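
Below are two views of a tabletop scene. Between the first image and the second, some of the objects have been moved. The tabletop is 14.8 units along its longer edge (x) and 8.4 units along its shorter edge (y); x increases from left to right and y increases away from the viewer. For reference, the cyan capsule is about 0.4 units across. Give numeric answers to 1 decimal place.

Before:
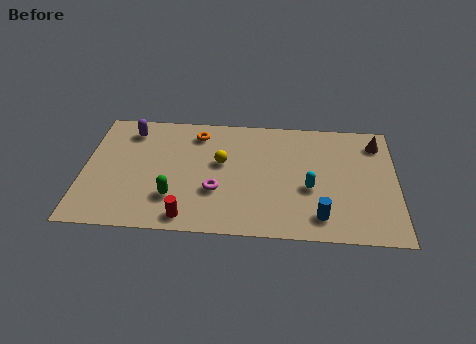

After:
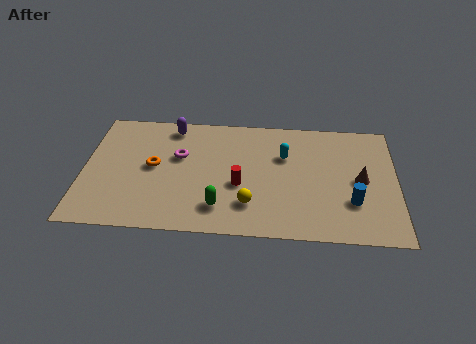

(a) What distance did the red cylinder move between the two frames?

3.4

The red cylinder was near (5.0, 1.0) before and (7.4, 3.4) after, so it travelled √(2.4² + 2.4²) ≈ 3.4 units.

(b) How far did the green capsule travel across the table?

2.3

From (4.3, 2.3) to (6.5, 1.8), the green capsule covered √(2.2² + 0.5²) ≈ 2.3 units.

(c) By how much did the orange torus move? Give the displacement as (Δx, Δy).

(-2.0, -2.5)

The orange torus started near (5.3, 6.9) and ended near (3.3, 4.4).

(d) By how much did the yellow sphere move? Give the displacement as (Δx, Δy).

(1.4, -2.8)

The yellow sphere started near (6.5, 4.9) and ended near (7.9, 2.1).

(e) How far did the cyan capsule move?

2.5

From (10.7, 3.4) to (9.5, 5.6), the cyan capsule covered √(1.2² + 2.2²) ≈ 2.5 units.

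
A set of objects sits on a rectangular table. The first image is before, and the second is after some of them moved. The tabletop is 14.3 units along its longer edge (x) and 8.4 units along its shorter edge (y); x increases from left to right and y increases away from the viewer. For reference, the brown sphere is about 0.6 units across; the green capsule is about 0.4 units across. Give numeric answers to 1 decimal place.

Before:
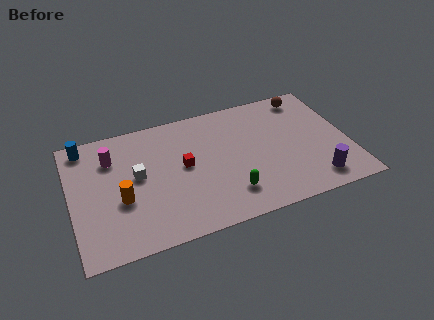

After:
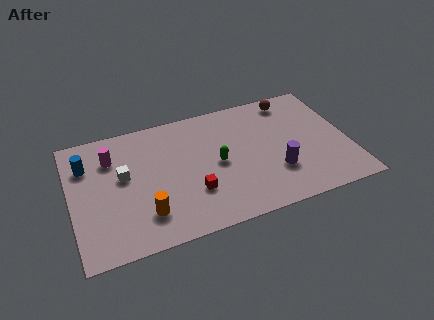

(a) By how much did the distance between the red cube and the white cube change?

+1.6

They were about 2.4 units apart before and 4.0 after — 1.6 units further apart.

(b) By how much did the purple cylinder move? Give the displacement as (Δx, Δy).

(-1.9, 1.2)

The purple cylinder was at about (12.3, 1.4) and moved to about (10.4, 2.6).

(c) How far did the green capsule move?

2.2

The green capsule moved from about (7.9, 1.9) to (7.5, 4.1), a distance of √(0.4² + 2.2²) ≈ 2.2.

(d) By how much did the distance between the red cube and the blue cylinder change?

+0.6

They were about 5.7 units apart before and 6.3 after — 0.6 units further apart.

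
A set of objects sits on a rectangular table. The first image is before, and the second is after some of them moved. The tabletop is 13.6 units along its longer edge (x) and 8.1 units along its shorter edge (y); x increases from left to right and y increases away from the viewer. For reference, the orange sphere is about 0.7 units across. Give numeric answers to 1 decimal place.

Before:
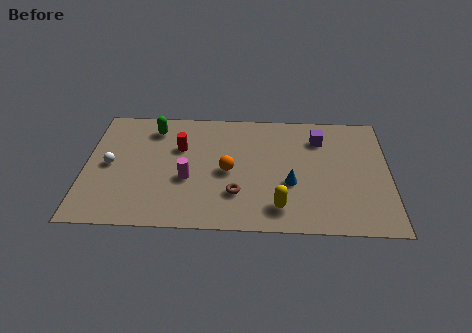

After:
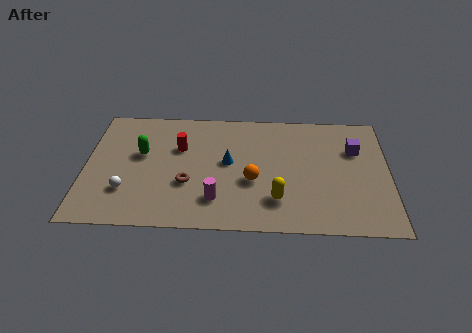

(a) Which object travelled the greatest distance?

the blue cone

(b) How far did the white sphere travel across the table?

1.9

The white sphere was near (1.1, 4.0) before and (1.9, 2.3) after, so it travelled √(0.8² + 1.7²) ≈ 1.9 units.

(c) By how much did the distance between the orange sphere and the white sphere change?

+0.4

Before: roughly 5.3 units apart; after: 5.7. That's 0.4 units further apart.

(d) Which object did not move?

the red cylinder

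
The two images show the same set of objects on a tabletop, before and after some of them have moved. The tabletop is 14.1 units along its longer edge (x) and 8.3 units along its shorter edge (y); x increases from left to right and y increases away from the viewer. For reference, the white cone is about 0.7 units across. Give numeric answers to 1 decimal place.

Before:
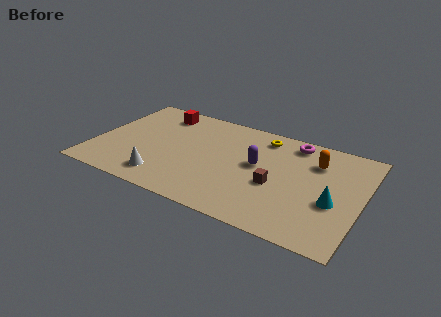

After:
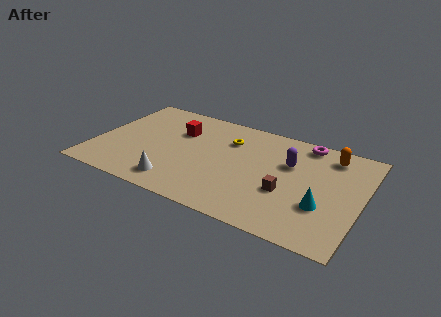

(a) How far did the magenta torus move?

0.6

The magenta torus moved from about (10.2, 7.2) to (10.8, 7.4), a distance of √(0.6² + 0.2²) ≈ 0.6.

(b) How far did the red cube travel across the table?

1.7

The red cube moved from about (3.0, 6.9) to (4.2, 5.7), a distance of √(1.2² + 1.2²) ≈ 1.7.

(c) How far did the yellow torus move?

2.0

The yellow torus moved from about (8.6, 7.0) to (6.9, 6.0), a distance of √(1.7² + 1.0²) ≈ 2.0.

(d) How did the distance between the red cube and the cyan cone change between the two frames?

-1.8

Before: roughly 10.3 units apart; after: 8.5. That's 1.8 units closer together.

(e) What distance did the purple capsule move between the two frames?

1.8

The purple capsule moved from about (8.6, 4.6) to (10.2, 5.4), a distance of √(1.6² + 0.8²) ≈ 1.8.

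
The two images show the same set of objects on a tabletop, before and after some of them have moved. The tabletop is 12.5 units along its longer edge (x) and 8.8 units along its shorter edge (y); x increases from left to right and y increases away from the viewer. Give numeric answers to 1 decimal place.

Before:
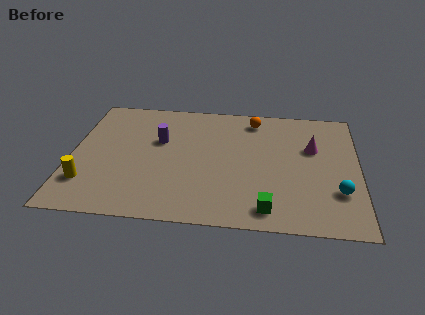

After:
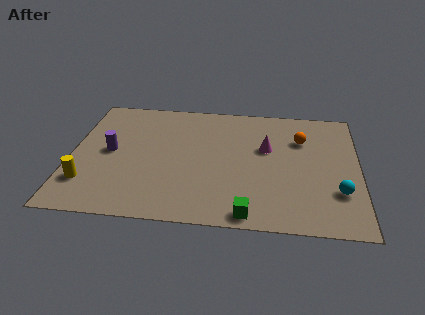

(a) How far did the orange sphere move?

2.5

The orange sphere moved from about (7.9, 7.5) to (10.0, 6.2), a distance of √(2.1² + 1.3²) ≈ 2.5.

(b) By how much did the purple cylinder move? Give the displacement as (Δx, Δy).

(-2.1, -1.0)

The purple cylinder was at about (3.8, 5.5) and moved to about (1.7, 4.5).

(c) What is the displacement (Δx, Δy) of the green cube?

(-0.8, -0.4)

The green cube was at about (8.6, 1.2) and moved to about (7.8, 0.8).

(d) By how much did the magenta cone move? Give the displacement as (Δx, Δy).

(-2.0, -0.2)

The magenta cone was at about (10.5, 5.6) and moved to about (8.5, 5.4).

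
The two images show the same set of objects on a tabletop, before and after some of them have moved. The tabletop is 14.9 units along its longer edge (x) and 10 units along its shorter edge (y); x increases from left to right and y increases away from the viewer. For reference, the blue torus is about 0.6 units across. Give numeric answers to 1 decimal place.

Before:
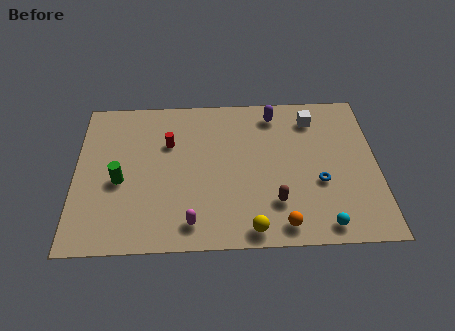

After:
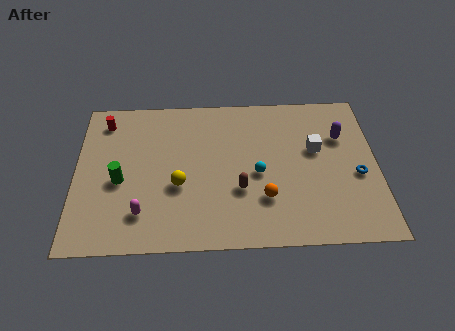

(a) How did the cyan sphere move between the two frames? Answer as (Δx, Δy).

(-3.1, 3.4)

The cyan sphere was at about (12.1, 1.1) and moved to about (9.0, 4.5).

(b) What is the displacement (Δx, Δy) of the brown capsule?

(-1.7, 0.9)

The brown capsule was at about (9.8, 2.6) and moved to about (8.1, 3.5).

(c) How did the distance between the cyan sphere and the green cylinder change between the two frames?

-3.6

The distance was about 10.4 in the first image and 6.8 in the second, so they moved 3.6 units closer together.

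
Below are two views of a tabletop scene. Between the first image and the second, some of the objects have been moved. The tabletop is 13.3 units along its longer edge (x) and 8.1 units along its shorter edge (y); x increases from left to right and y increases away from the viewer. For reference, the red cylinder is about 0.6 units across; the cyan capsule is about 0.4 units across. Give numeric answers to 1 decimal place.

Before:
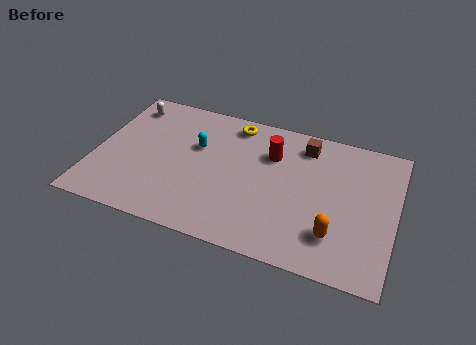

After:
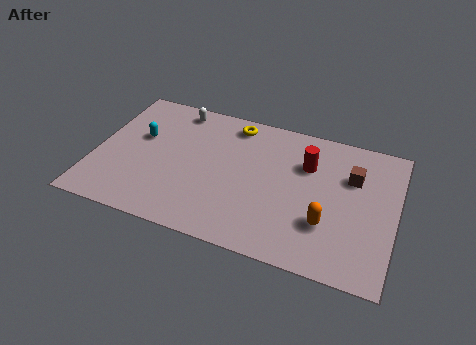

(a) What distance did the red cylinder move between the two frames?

1.6

The red cylinder moved from about (7.7, 5.7) to (9.3, 5.6), a distance of √(1.6² + 0.1²) ≈ 1.6.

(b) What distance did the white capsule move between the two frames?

2.2

The white capsule moved from about (1.1, 6.7) to (3.3, 7.1), a distance of √(2.2² + 0.4²) ≈ 2.2.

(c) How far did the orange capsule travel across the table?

0.6

The orange capsule was near (10.8, 2.0) before and (10.4, 2.5) after, so it travelled √(0.4² + 0.5²) ≈ 0.6 units.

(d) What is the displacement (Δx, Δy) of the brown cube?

(2.2, -1.2)

The brown cube started near (9.1, 6.7) and ended near (11.3, 5.5).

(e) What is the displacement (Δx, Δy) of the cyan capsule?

(-2.5, -0.2)

From the two frames, the cyan capsule sits at roughly (4.4, 5.1) before and (1.9, 4.9) after.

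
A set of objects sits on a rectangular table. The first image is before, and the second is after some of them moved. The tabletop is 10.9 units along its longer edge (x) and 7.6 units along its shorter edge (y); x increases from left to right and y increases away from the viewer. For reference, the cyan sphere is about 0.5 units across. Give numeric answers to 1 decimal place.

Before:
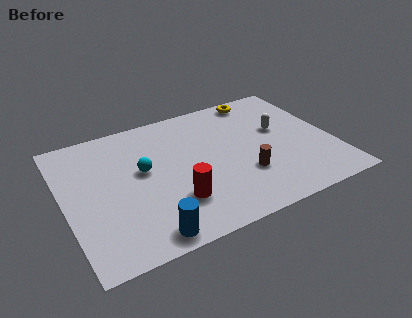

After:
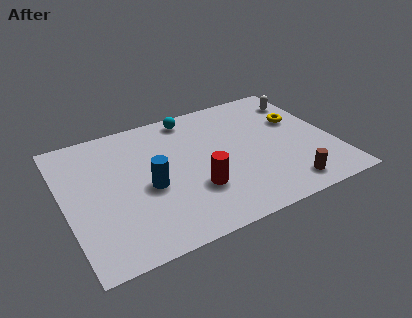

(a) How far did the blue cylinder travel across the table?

2.5

The blue cylinder was near (2.9, 0.8) before and (3.3, 3.3) after, so it travelled √(0.4² + 2.5²) ≈ 2.5 units.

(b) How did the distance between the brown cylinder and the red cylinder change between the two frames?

+0.8

The distance was about 2.9 in the first image and 3.7 in the second, so they moved 0.8 units further apart.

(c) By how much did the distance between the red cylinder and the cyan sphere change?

+1.9

They were about 2.4 units apart before and 4.3 after — 1.9 units further apart.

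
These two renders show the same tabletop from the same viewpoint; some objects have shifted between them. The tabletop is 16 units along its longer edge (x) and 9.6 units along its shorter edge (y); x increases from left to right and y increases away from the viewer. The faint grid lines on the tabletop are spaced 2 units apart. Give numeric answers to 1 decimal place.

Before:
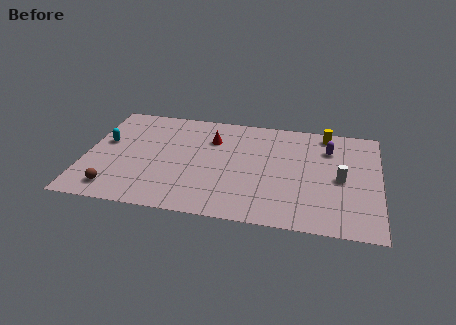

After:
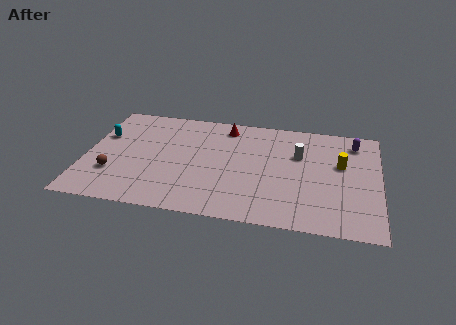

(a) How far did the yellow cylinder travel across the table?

2.8

The yellow cylinder moved from about (13.0, 8.5) to (13.9, 5.8), a distance of √(0.9² + 2.7²) ≈ 2.8.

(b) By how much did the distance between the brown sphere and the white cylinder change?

-1.9

Before: roughly 12.5 units apart; after: 10.6. That's 1.9 units closer together.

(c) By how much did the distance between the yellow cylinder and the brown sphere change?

-0.6

The distance was about 13.2 in the first image and 12.6 in the second, so they moved 0.6 units closer together.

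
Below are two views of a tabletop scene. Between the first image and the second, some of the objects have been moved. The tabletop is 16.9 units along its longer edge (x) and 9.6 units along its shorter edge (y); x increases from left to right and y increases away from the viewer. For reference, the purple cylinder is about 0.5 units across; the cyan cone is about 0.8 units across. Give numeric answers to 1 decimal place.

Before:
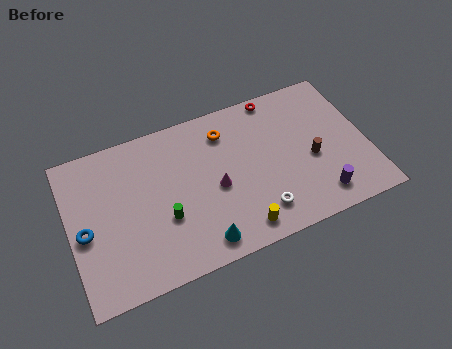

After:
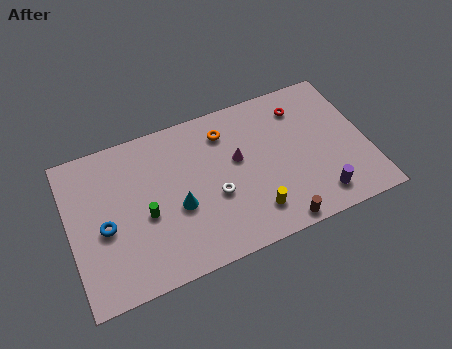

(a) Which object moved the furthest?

the brown cylinder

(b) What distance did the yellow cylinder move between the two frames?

1.1

From (9.2, 1.3) to (10.1, 2.0), the yellow cylinder covered √(0.9² + 0.7²) ≈ 1.1 units.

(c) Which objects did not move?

the orange torus and the purple cylinder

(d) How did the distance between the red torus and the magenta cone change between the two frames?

-1.6

Before: roughly 6.0 units apart; after: 4.4. That's 1.6 units closer together.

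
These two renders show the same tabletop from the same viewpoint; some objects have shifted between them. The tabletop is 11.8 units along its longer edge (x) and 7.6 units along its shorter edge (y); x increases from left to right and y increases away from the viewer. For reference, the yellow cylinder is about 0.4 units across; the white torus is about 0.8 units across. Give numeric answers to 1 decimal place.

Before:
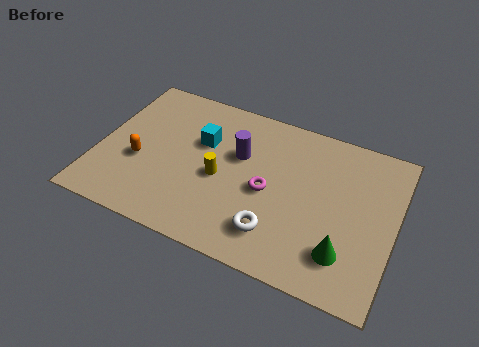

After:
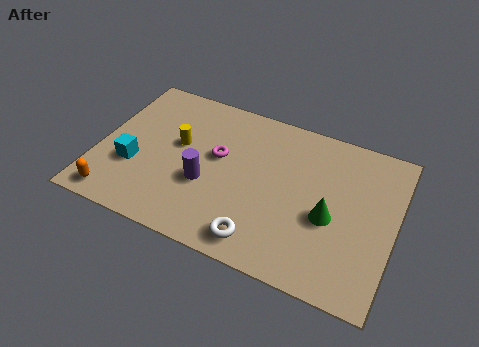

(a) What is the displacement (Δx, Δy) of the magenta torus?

(-2.1, 0.9)

The magenta torus was at about (6.8, 3.5) and moved to about (4.7, 4.4).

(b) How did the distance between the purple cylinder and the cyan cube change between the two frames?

+1.4

They were about 1.5 units apart before and 2.9 after — 1.4 units further apart.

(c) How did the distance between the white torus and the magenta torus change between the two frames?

+2.0

Before: roughly 1.9 units apart; after: 3.9. That's 2.0 units further apart.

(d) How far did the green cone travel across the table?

1.6

The green cone was near (10.0, 1.8) before and (9.3, 3.2) after, so it travelled √(0.7² + 1.4²) ≈ 1.6 units.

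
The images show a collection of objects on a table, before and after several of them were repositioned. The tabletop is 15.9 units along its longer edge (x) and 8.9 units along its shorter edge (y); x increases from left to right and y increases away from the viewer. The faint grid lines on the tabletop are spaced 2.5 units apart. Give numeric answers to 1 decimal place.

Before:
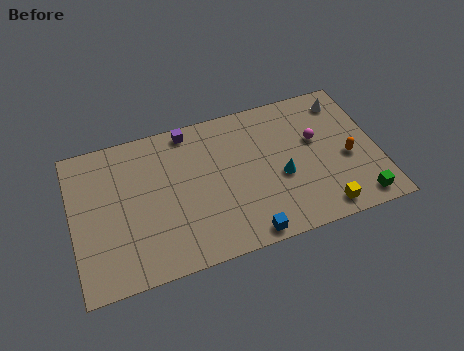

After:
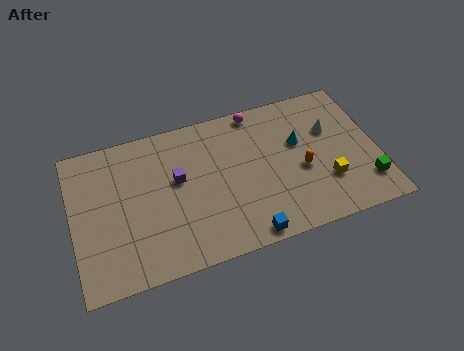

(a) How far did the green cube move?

1.0

The green cube was near (14.6, 1.1) before and (15.1, 2.0) after, so it travelled √(0.5² + 0.9²) ≈ 1.0 units.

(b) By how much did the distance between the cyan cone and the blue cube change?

+2.1

Before: roughly 3.6 units apart; after: 5.7. That's 2.1 units further apart.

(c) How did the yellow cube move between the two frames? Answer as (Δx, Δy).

(0.4, 1.6)

The yellow cube started near (12.7, 1.1) and ended near (13.1, 2.7).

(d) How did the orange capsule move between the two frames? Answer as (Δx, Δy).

(-2.4, 0.0)

From the two frames, the orange capsule sits at roughly (14.3, 3.8) before and (11.9, 3.8) after.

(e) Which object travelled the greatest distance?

the magenta sphere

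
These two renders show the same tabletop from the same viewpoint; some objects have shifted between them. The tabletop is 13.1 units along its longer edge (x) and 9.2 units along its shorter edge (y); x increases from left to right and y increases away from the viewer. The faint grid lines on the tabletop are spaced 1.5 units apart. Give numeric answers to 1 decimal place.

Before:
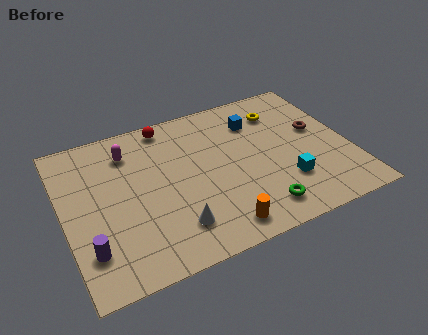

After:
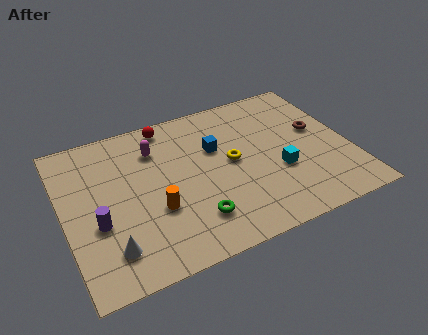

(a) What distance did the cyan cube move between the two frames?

0.8

From (9.9, 2.6) to (9.7, 3.4), the cyan cube covered √(0.2² + 0.8²) ≈ 0.8 units.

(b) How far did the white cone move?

2.9

The white cone moved from about (4.7, 2.0) to (1.8, 1.9), a distance of √(2.9² + 0.1²) ≈ 2.9.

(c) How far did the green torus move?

3.0

The green torus moved from about (8.5, 1.5) to (5.6, 2.1), a distance of √(2.9² + 0.6²) ≈ 3.0.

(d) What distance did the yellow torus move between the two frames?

3.5

From (10.3, 7.1) to (7.7, 4.8), the yellow torus covered √(2.6² + 2.3²) ≈ 3.5 units.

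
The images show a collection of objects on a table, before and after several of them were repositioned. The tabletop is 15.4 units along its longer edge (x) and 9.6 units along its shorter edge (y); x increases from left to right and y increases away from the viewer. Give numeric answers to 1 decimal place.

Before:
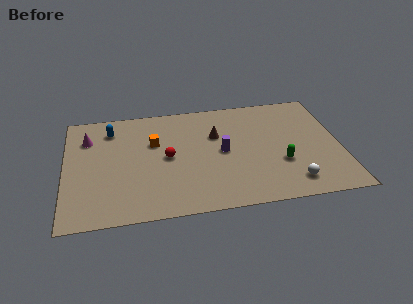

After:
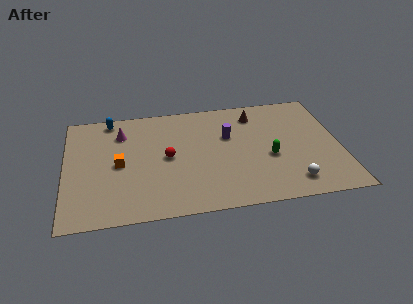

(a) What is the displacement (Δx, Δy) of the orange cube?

(-2.0, -1.6)

The orange cube was at about (5.0, 6.2) and moved to about (3.0, 4.6).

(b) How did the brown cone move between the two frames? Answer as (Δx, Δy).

(2.3, 1.5)

From the two frames, the brown cone sits at roughly (8.5, 6.3) before and (10.8, 7.8) after.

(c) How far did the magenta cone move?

1.9

From (1.3, 7.1) to (3.2, 7.3), the magenta cone covered √(1.9² + 0.2²) ≈ 1.9 units.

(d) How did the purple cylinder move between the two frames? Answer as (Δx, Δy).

(0.4, 1.3)

The purple cylinder was at about (8.8, 4.8) and moved to about (9.2, 6.1).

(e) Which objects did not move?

the red sphere and the white sphere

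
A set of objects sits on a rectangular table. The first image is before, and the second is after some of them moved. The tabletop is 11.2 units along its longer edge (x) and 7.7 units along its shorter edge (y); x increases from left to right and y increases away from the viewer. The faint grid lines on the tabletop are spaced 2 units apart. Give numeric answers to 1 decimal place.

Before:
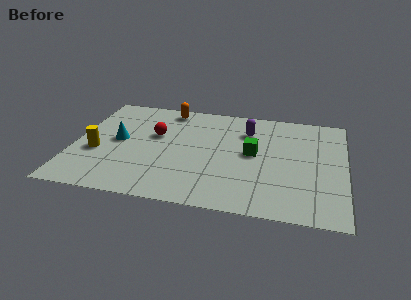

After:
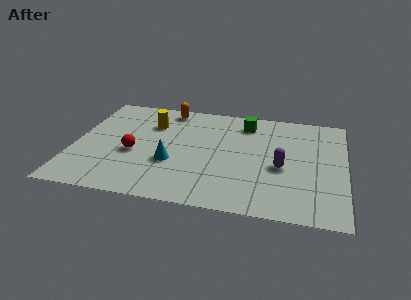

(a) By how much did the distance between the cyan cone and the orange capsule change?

+0.6

They were about 3.4 units apart before and 4.0 after — 0.6 units further apart.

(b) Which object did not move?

the orange capsule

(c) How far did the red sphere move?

1.7

From (3.3, 4.7) to (2.5, 3.2), the red sphere covered √(0.8² + 1.5²) ≈ 1.7 units.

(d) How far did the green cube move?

2.2

The green cube was near (7.4, 4.1) before and (7.0, 6.3) after, so it travelled √(0.4² + 2.2²) ≈ 2.2 units.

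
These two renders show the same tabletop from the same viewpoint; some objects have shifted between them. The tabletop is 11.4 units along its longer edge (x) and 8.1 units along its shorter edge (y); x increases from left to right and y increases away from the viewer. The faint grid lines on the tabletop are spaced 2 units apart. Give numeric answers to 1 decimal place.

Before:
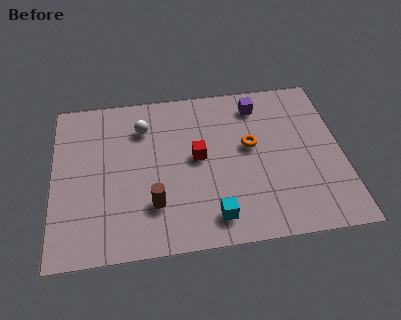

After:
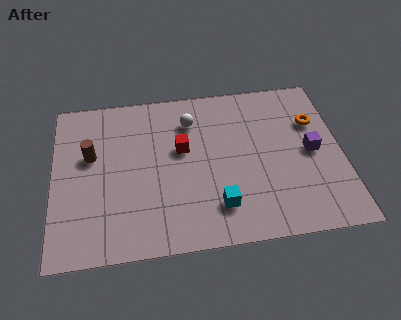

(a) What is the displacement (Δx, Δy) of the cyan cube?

(0.2, 0.5)

From the two frames, the cyan cube sits at roughly (6.2, 1.3) before and (6.4, 1.8) after.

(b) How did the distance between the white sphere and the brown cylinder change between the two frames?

+0.3

They were about 3.9 units apart before and 4.2 after — 0.3 units further apart.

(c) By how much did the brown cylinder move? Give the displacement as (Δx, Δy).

(-2.4, 2.7)

The brown cylinder was at about (3.9, 2.2) and moved to about (1.5, 4.9).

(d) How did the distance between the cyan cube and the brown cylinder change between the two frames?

+3.3

The distance was about 2.5 in the first image and 5.8 in the second, so they moved 3.3 units further apart.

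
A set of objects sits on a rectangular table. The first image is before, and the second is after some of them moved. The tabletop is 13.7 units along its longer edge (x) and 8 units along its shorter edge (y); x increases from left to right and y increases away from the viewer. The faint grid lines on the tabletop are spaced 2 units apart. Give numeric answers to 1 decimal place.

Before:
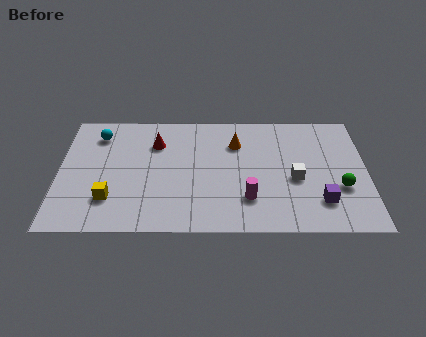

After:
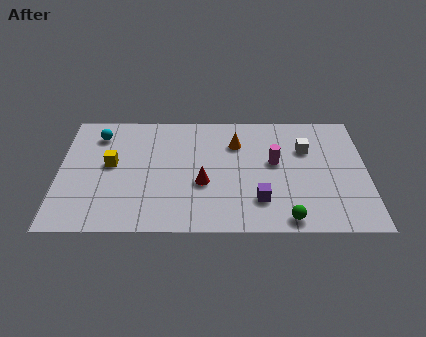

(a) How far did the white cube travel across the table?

2.1

The white cube was near (10.5, 3.4) before and (11.0, 5.4) after, so it travelled √(0.5² + 2.0²) ≈ 2.1 units.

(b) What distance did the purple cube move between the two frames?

2.7

The purple cube was near (11.6, 1.9) before and (8.9, 2.0) after, so it travelled √(2.7² + 0.1²) ≈ 2.7 units.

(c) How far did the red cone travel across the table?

3.4

The red cone was near (4.3, 5.8) before and (6.4, 3.1) after, so it travelled √(2.1² + 2.7²) ≈ 3.4 units.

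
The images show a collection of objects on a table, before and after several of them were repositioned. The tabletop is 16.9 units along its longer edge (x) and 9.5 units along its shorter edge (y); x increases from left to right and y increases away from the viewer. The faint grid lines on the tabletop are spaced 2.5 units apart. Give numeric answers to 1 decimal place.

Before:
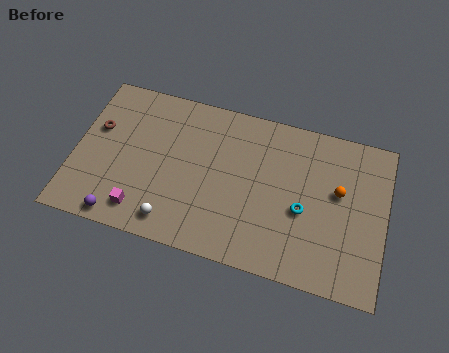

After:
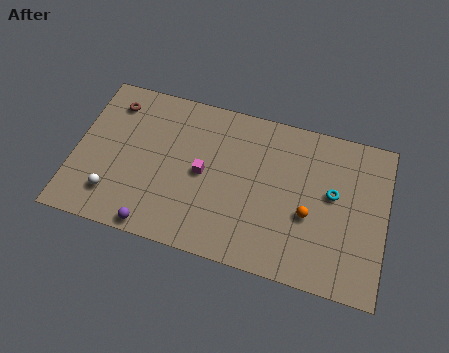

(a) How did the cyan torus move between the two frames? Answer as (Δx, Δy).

(1.5, 1.4)

From the two frames, the cyan torus sits at roughly (12.5, 4.0) before and (14.0, 5.4) after.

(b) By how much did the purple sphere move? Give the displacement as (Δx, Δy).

(1.9, -0.1)

The purple sphere started near (2.8, 0.9) and ended near (4.7, 0.8).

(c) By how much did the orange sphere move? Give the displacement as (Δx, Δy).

(-1.5, -1.8)

The orange sphere started near (14.3, 5.6) and ended near (12.8, 3.8).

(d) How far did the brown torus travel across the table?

1.9

The brown torus moved from about (1.1, 5.9) to (1.8, 7.7), a distance of √(0.7² + 1.8²) ≈ 1.9.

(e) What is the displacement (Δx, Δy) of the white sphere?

(-3.3, 0.7)

The white sphere started near (5.6, 1.4) and ended near (2.3, 2.1).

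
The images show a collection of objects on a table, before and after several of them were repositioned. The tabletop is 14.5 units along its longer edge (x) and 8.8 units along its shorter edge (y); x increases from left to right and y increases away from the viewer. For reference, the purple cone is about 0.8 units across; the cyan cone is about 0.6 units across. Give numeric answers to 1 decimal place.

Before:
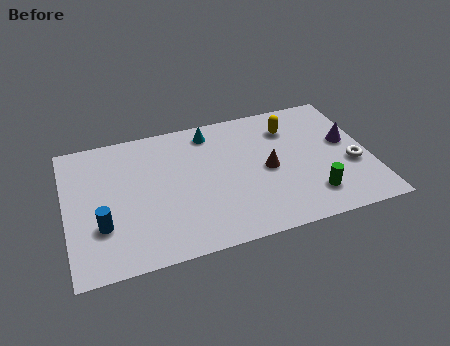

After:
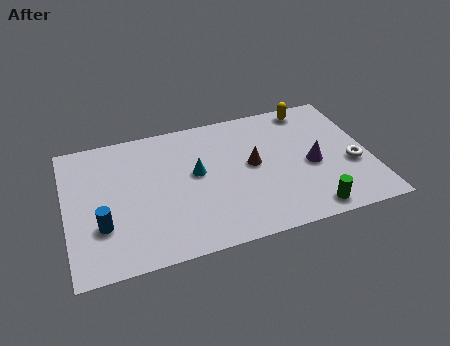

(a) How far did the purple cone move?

2.1

The purple cone moved from about (13.5, 5.0) to (11.7, 3.9), a distance of √(1.8² + 1.1²) ≈ 2.1.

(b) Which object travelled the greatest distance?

the cyan cone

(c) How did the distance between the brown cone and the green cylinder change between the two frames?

+1.4

Before: roughly 3.0 units apart; after: 4.4. That's 1.4 units further apart.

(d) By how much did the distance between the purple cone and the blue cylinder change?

-1.9

The distance was about 12.1 in the first image and 10.2 in the second, so they moved 1.9 units closer together.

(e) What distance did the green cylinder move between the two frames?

0.9

The green cylinder moved from about (11.5, 1.9) to (11.3, 1.0), a distance of √(0.2² + 0.9²) ≈ 0.9.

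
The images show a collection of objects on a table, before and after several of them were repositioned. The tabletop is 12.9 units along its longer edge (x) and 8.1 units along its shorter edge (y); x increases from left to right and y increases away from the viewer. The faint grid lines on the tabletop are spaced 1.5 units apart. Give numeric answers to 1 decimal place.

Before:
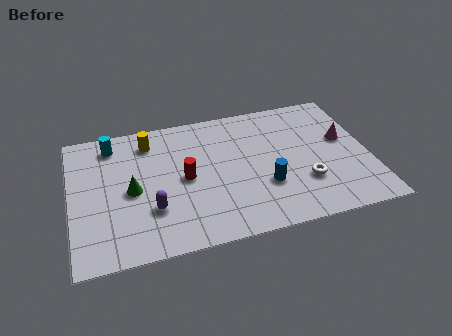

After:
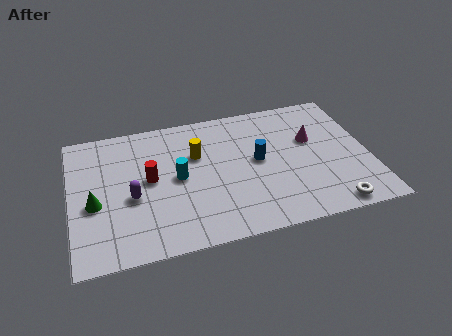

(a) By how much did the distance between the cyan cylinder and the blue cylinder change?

-4.1

Before: roughly 7.6 units apart; after: 3.5. That's 4.1 units closer together.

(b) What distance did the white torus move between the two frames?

2.0

From (10.0, 2.5) to (11.0, 0.8), the white torus covered √(1.0² + 1.7²) ≈ 2.0 units.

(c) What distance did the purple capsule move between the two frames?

1.2

From (3.4, 2.5) to (2.6, 3.4), the purple capsule covered √(0.8² + 0.9²) ≈ 1.2 units.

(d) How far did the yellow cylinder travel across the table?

2.4

From (3.5, 6.6) to (5.5, 5.3), the yellow cylinder covered √(2.0² + 1.3²) ≈ 2.4 units.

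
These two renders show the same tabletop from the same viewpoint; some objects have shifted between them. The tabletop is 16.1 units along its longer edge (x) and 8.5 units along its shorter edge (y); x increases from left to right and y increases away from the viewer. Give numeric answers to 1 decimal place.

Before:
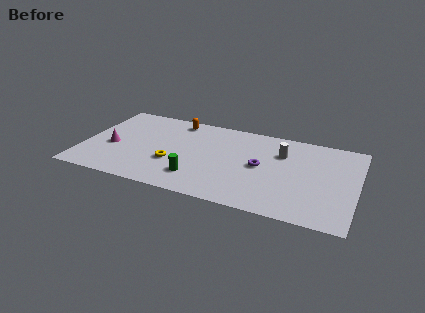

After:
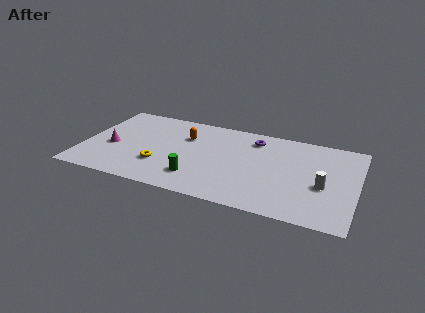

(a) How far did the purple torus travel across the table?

2.7

From (10.5, 4.3) to (9.9, 6.9), the purple torus covered √(0.6² + 2.6²) ≈ 2.7 units.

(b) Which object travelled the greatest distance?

the white cylinder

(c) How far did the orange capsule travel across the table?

1.7

The orange capsule moved from about (5.2, 7.4) to (5.9, 5.9), a distance of √(0.7² + 1.5²) ≈ 1.7.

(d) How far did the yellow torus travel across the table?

0.8

The yellow torus was near (5.4, 3.0) before and (4.7, 2.6) after, so it travelled √(0.7² + 0.4²) ≈ 0.8 units.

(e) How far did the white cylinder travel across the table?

3.6

From (11.6, 6.0) to (14.2, 3.5), the white cylinder covered √(2.6² + 2.5²) ≈ 3.6 units.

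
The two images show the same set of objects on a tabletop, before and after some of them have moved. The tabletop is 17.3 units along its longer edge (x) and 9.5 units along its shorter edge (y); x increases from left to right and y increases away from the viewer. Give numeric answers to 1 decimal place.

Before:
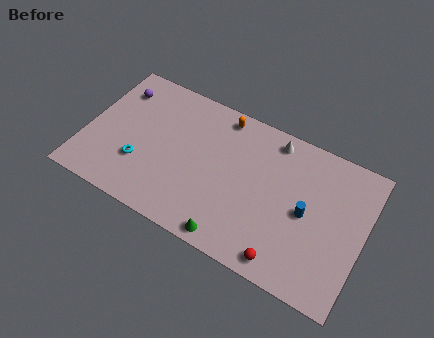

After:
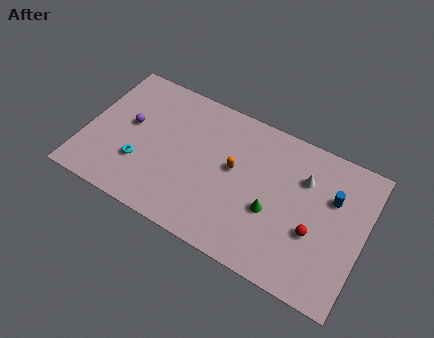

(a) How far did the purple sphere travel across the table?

2.4

From (1.5, 7.4) to (2.6, 5.3), the purple sphere covered √(1.1² + 2.1²) ≈ 2.4 units.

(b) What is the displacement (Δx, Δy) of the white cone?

(2.1, -1.6)

From the two frames, the white cone sits at roughly (11.3, 8.3) before and (13.4, 6.7) after.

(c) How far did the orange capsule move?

3.3

The orange capsule moved from about (8.0, 8.4) to (9.2, 5.3), a distance of √(1.2² + 3.1²) ≈ 3.3.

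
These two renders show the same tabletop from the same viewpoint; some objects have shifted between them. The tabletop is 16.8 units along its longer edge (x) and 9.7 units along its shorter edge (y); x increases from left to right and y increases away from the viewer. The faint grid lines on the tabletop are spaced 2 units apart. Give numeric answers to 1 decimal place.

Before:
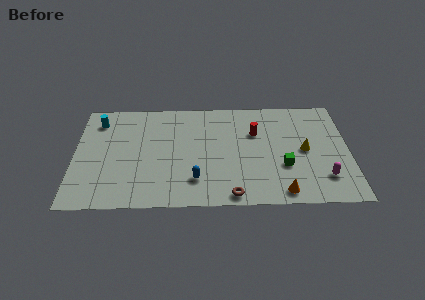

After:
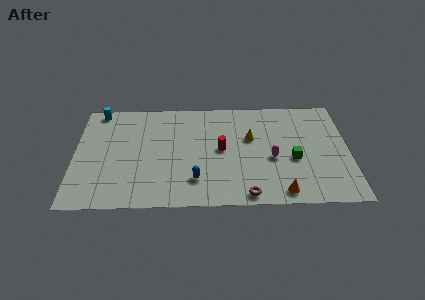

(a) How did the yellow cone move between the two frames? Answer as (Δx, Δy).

(-3.3, 1.2)

The yellow cone was at about (14.1, 4.8) and moved to about (10.8, 6.0).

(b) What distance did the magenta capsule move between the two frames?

3.6

The magenta capsule moved from about (15.2, 2.3) to (12.1, 4.1), a distance of √(3.1² + 1.8²) ≈ 3.6.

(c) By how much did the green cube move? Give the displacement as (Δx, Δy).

(0.6, 0.6)

The green cube was at about (12.8, 3.4) and moved to about (13.4, 4.0).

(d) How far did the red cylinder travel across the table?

2.6

From (11.1, 6.5) to (9.0, 5.0), the red cylinder covered √(2.1² + 1.5²) ≈ 2.6 units.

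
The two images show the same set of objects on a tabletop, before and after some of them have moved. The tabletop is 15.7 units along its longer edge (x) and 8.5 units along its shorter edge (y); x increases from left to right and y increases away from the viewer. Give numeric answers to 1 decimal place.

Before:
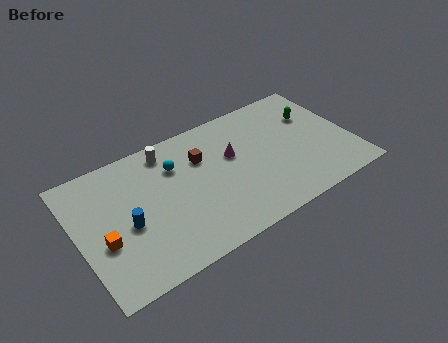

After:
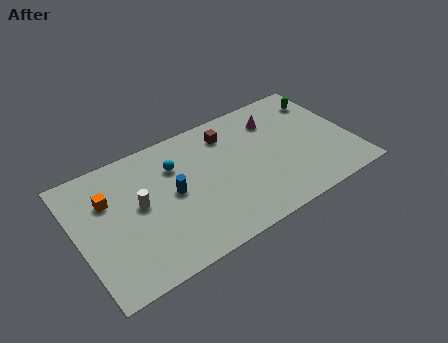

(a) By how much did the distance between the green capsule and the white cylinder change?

+2.8

The distance was about 8.5 in the first image and 11.3 in the second, so they moved 2.8 units further apart.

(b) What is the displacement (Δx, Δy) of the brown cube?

(1.7, 0.9)

From the two frames, the brown cube sits at roughly (7.3, 5.9) before and (9.0, 6.8) after.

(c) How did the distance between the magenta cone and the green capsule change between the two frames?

-2.0

The distance was about 4.9 in the first image and 2.9 in the second, so they moved 2.0 units closer together.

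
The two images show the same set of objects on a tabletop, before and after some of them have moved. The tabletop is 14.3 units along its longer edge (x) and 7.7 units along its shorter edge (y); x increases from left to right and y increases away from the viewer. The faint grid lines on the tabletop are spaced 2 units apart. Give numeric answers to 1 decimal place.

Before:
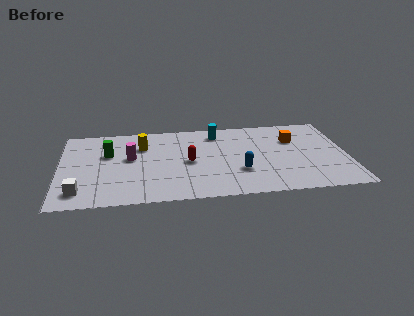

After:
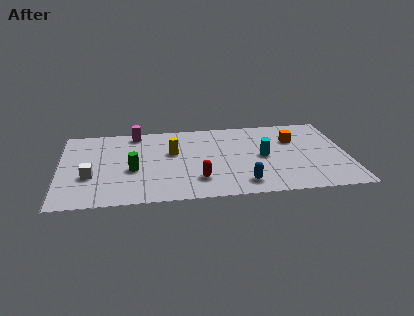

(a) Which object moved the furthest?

the cyan cylinder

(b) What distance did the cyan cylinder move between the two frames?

3.4

From (7.9, 6.4) to (10.1, 3.8), the cyan cylinder covered √(2.2² + 2.6²) ≈ 3.4 units.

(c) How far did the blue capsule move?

1.2

The blue capsule was near (8.9, 2.5) before and (9.0, 1.3) after, so it travelled √(0.1² + 1.2²) ≈ 1.2 units.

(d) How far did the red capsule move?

1.8

From (6.4, 3.7) to (6.8, 1.9), the red capsule covered √(0.4² + 1.8²) ≈ 1.8 units.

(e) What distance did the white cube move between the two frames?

1.5

The white cube was near (1.0, 1.4) before and (1.5, 2.8) after, so it travelled √(0.5² + 1.4²) ≈ 1.5 units.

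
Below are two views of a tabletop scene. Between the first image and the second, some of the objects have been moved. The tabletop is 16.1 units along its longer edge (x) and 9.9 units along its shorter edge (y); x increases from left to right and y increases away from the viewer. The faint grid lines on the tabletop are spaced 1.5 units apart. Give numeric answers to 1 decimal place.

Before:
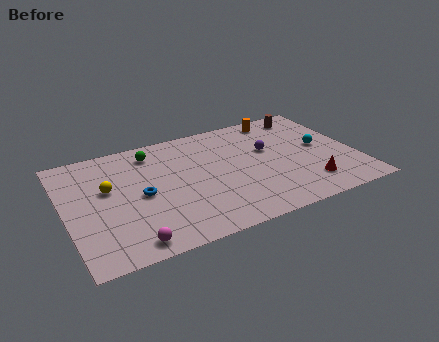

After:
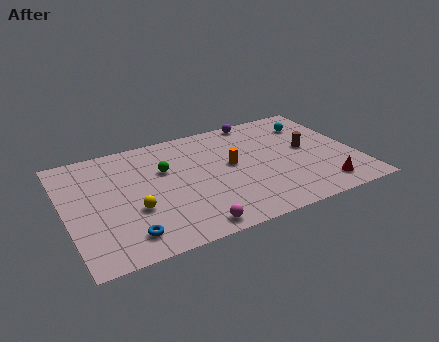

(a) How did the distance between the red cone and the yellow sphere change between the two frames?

-1.0

They were about 11.4 units apart before and 10.4 after — 1.0 units closer together.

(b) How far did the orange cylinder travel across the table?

4.6

The orange cylinder moved from about (12.4, 8.7) to (9.2, 5.4), a distance of √(3.2² + 3.3²) ≈ 4.6.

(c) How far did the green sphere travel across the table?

1.9

From (5.1, 8.2) to (5.6, 6.4), the green sphere covered √(0.5² + 1.8²) ≈ 1.9 units.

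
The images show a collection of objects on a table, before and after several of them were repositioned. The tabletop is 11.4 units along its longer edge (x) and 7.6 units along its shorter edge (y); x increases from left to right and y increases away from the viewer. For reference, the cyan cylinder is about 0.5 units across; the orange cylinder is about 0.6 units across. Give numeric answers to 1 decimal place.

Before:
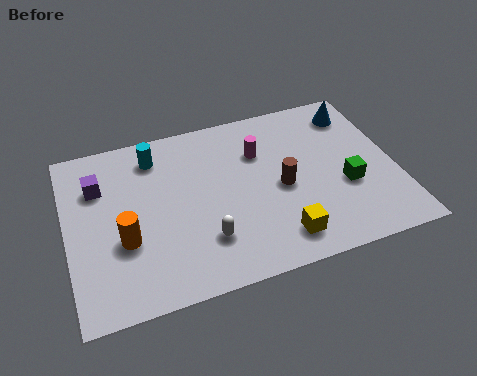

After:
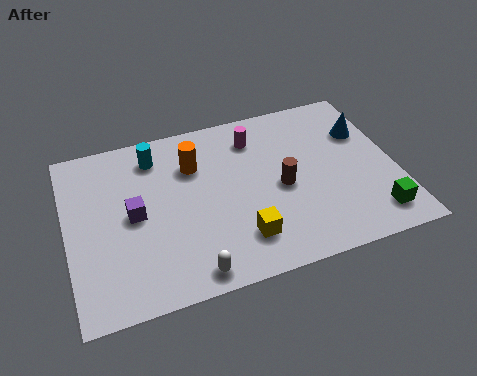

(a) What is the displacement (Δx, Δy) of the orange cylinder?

(2.6, 2.6)

The orange cylinder started near (1.9, 2.8) and ended near (4.5, 5.4).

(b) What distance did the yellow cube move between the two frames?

1.4

The yellow cube moved from about (7.1, 1.3) to (5.8, 1.7), a distance of √(1.3² + 0.4²) ≈ 1.4.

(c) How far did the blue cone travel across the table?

1.0

The blue cone moved from about (10.3, 6.2) to (10.5, 5.2), a distance of √(0.2² + 1.0²) ≈ 1.0.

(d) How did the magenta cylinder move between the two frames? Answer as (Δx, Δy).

(-0.1, 0.7)

The magenta cylinder started near (6.8, 5.3) and ended near (6.7, 6.0).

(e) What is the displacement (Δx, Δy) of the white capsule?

(-0.6, -1.2)

From the two frames, the white capsule sits at roughly (4.6, 2.0) before and (4.0, 0.8) after.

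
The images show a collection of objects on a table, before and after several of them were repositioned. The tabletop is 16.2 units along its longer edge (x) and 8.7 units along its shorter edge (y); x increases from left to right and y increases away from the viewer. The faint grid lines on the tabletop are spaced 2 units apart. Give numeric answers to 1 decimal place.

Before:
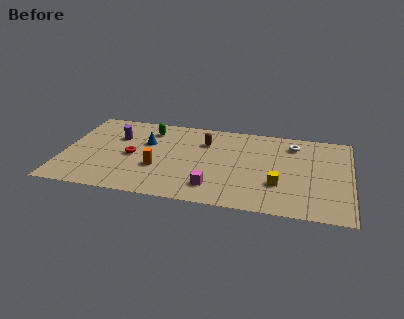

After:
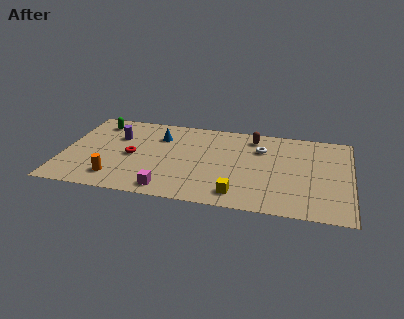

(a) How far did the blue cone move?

1.1

The blue cone moved from about (4.6, 5.6) to (5.3, 6.4), a distance of √(0.7² + 0.8²) ≈ 1.1.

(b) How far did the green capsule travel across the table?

3.0

From (4.7, 7.0) to (1.7, 7.2), the green capsule covered √(3.0² + 0.2²) ≈ 3.0 units.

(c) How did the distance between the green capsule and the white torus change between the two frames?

+1.3

Before: roughly 8.2 units apart; after: 9.5. That's 1.3 units further apart.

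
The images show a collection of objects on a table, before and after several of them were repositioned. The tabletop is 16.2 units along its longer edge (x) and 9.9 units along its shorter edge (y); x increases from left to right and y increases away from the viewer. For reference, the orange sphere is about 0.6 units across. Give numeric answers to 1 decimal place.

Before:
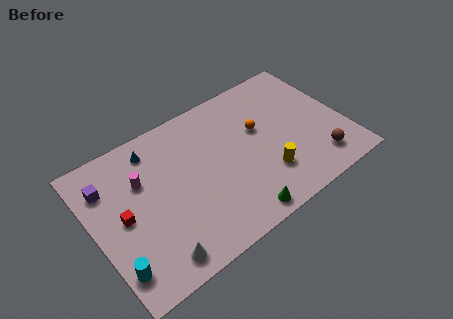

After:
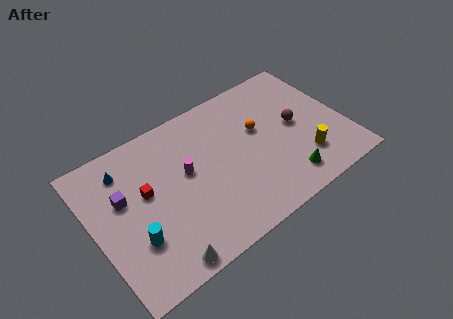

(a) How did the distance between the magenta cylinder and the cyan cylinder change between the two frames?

-0.7

Before: roughly 5.2 units apart; after: 4.5. That's 0.7 units closer together.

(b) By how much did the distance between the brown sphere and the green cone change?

-1.9

Before: roughly 5.6 units apart; after: 3.7. That's 1.9 units closer together.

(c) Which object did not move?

the orange sphere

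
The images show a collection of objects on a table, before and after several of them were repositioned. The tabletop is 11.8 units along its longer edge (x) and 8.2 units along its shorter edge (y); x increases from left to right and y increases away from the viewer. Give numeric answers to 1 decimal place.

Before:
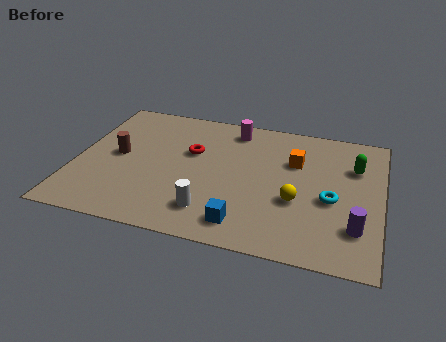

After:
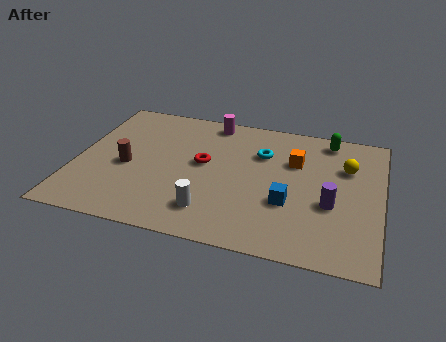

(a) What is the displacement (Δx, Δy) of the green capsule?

(-1.1, 1.5)

The green capsule started near (10.7, 5.7) and ended near (9.6, 7.2).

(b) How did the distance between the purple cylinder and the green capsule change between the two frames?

+0.4

They were about 3.6 units apart before and 4.0 after — 0.4 units further apart.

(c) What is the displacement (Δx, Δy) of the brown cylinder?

(0.4, -0.6)

The brown cylinder was at about (1.6, 4.2) and moved to about (2.0, 3.6).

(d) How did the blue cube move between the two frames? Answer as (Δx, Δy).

(1.6, 1.6)

From the two frames, the blue cube sits at roughly (6.7, 1.3) before and (8.3, 2.9) after.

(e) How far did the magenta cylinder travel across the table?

0.9

The magenta cylinder was near (5.9, 7.0) before and (5.0, 7.3) after, so it travelled √(0.9² + 0.3²) ≈ 0.9 units.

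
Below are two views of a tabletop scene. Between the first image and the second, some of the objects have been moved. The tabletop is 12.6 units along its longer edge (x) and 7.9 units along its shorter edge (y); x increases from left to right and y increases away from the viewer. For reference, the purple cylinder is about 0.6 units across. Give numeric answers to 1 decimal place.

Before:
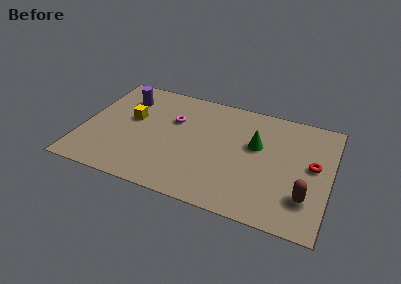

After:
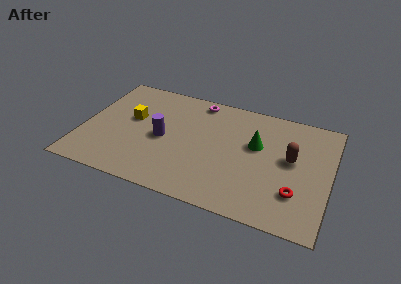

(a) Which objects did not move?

the green cone and the yellow cube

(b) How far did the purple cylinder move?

3.2

The purple cylinder was near (1.9, 6.0) before and (4.1, 3.7) after, so it travelled √(2.2² + 2.3²) ≈ 3.2 units.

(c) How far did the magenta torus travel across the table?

2.1

From (4.5, 5.2) to (5.6, 7.0), the magenta torus covered √(1.1² + 1.8²) ≈ 2.1 units.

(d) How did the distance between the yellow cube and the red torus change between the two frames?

-0.4

They were about 9.3 units apart before and 8.9 after — 0.4 units closer together.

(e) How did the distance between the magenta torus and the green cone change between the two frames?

-0.4

Before: roughly 4.3 units apart; after: 3.9. That's 0.4 units closer together.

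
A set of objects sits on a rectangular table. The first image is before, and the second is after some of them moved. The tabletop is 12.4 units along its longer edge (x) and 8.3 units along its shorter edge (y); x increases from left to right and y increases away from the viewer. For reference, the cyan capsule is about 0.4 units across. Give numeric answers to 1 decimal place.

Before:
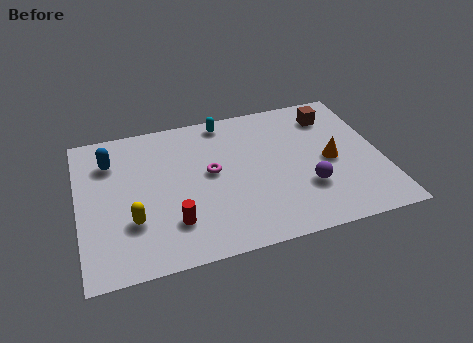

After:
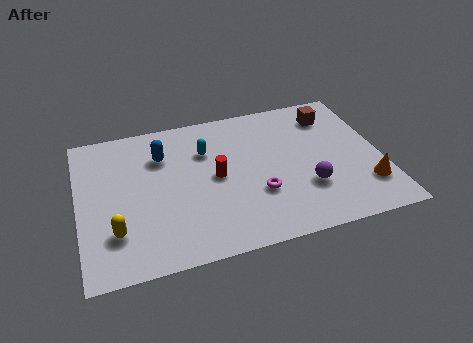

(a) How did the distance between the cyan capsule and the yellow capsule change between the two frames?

-1.0

The distance was about 6.3 in the first image and 5.3 in the second, so they moved 1.0 units closer together.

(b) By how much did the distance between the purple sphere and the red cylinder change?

-1.6

Before: roughly 5.5 units apart; after: 3.9. That's 1.6 units closer together.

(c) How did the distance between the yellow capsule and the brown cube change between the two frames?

+0.8

They were about 9.4 units apart before and 10.2 after — 0.8 units further apart.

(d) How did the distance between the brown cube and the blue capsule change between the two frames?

-2.1

They were about 9.2 units apart before and 7.1 after — 2.1 units closer together.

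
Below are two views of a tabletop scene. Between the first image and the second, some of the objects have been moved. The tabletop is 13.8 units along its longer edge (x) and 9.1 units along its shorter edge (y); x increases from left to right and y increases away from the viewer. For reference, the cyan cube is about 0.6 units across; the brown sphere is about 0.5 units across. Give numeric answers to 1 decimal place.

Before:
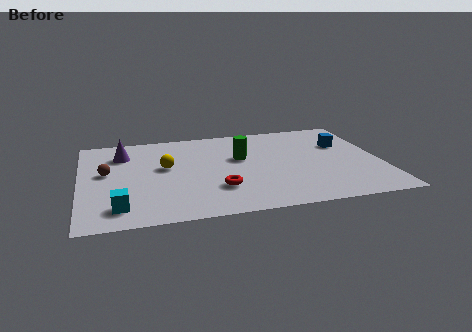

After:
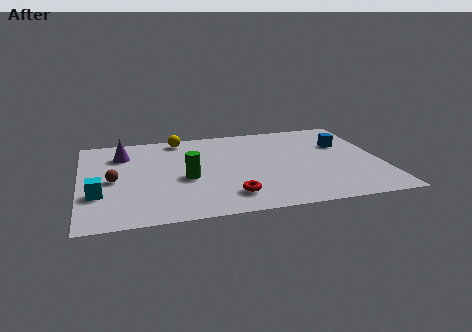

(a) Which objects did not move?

the blue cube and the purple cone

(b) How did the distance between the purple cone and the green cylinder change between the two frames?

-1.5

The distance was about 5.6 in the first image and 4.1 in the second, so they moved 1.5 units closer together.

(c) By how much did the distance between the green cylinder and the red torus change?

-0.3

Before: roughly 3.1 units apart; after: 2.8. That's 0.3 units closer together.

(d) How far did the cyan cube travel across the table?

1.7

From (1.7, 1.6) to (0.8, 3.0), the cyan cube covered √(0.9² + 1.4²) ≈ 1.7 units.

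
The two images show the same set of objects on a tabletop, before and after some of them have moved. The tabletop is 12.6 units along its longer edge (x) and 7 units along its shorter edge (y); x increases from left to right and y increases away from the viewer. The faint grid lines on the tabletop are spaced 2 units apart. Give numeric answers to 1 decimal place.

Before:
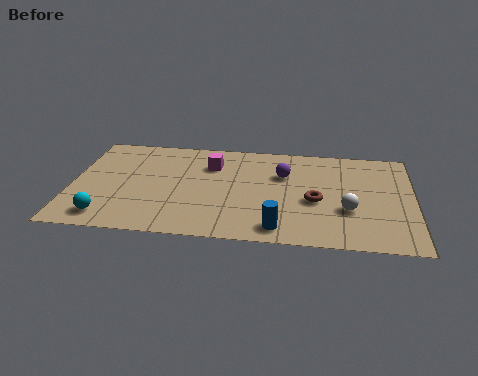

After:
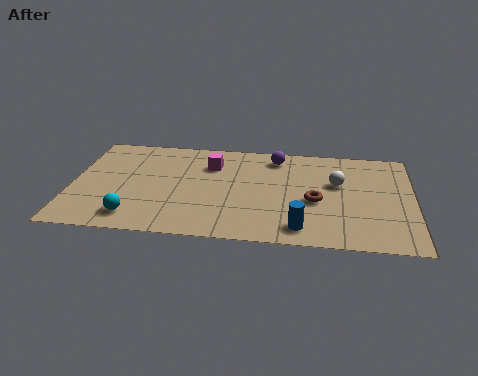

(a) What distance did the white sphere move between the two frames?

1.8

From (10.2, 2.5) to (9.8, 4.3), the white sphere covered √(0.4² + 1.8²) ≈ 1.8 units.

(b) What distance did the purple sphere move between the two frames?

1.2

The purple sphere was near (7.8, 4.7) before and (7.5, 5.9) after, so it travelled √(0.3² + 1.2²) ≈ 1.2 units.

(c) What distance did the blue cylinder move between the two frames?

0.8

From (7.7, 1.0) to (8.5, 1.1), the blue cylinder covered √(0.8² + 0.1²) ≈ 0.8 units.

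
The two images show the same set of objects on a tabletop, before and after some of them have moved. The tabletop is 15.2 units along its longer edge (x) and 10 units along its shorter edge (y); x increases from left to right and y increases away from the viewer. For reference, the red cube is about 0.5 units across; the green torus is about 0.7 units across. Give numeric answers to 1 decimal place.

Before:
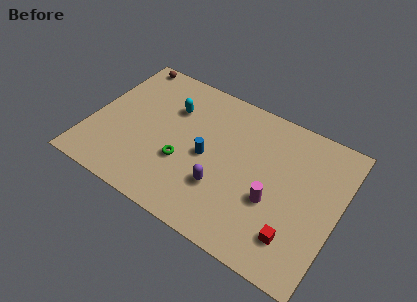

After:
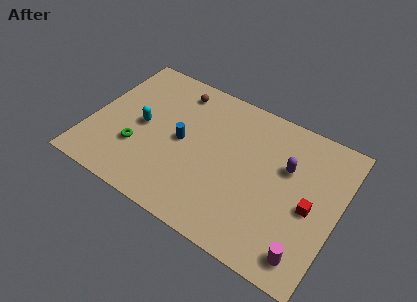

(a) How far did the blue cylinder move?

1.6

The blue cylinder moved from about (7.2, 4.7) to (5.6, 5.0), a distance of √(1.6² + 0.3²) ≈ 1.6.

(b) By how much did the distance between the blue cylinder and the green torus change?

+1.4

They were about 1.7 units apart before and 3.1 after — 1.4 units further apart.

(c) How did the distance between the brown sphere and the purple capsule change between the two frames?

-1.9

The distance was about 9.4 in the first image and 7.5 in the second, so they moved 1.9 units closer together.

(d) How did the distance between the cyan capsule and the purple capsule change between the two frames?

+3.5

The distance was about 5.4 in the first image and 8.9 in the second, so they moved 3.5 units further apart.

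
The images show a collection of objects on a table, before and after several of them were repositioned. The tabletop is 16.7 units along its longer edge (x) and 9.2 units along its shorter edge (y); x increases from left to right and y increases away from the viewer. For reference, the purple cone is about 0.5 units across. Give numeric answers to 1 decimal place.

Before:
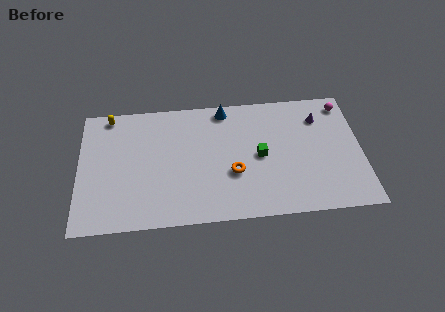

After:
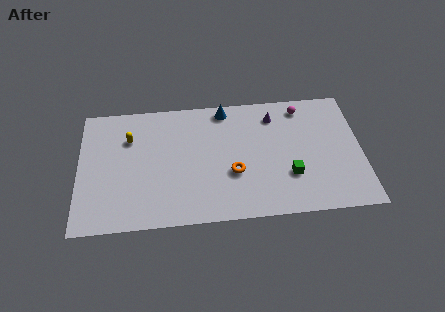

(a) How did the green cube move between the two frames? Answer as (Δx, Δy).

(1.7, -1.6)

The green cube started near (10.7, 4.5) and ended near (12.4, 2.9).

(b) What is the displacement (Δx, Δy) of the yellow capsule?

(1.2, -1.8)

The yellow capsule started near (1.8, 8.3) and ended near (3.0, 6.5).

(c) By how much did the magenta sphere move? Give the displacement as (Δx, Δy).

(-2.5, 0.0)

The magenta sphere was at about (15.8, 7.9) and moved to about (13.3, 7.9).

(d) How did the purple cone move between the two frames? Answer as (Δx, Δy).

(-2.7, 0.4)

The purple cone started near (14.3, 7.0) and ended near (11.6, 7.4).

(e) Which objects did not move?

the orange torus and the blue cone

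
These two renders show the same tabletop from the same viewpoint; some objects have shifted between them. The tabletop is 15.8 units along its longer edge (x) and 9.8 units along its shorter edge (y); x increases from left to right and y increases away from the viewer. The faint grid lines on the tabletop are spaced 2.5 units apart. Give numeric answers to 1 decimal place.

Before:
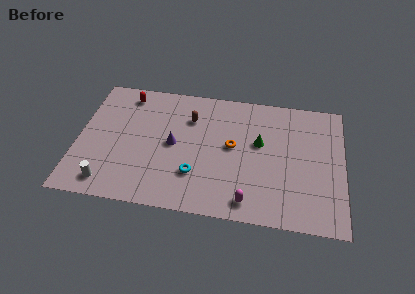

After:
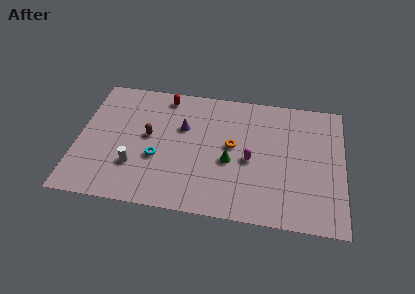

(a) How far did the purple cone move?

1.5

From (5.7, 4.9) to (6.2, 6.3), the purple cone covered √(0.5² + 1.4²) ≈ 1.5 units.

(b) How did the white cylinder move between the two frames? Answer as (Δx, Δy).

(1.5, 1.5)

The white cylinder started near (2.0, 1.4) and ended near (3.5, 2.9).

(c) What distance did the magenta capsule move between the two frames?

3.1

The magenta capsule was near (10.3, 1.3) before and (10.3, 4.4) after, so it travelled √(0.0² + 3.1²) ≈ 3.1 units.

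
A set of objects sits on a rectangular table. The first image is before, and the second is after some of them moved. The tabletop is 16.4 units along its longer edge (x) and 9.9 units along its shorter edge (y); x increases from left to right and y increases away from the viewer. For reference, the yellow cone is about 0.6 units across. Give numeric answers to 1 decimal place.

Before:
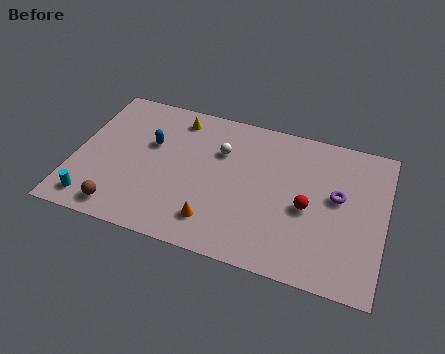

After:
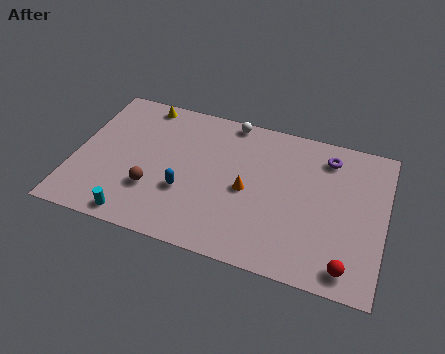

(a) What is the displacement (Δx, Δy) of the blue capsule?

(2.1, -2.7)

The blue capsule was at about (3.9, 6.2) and moved to about (6.0, 3.5).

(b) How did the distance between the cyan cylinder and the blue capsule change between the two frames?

-2.0

Before: roughly 5.5 units apart; after: 3.5. That's 2.0 units closer together.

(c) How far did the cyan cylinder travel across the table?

2.3

The cyan cylinder moved from about (1.3, 1.4) to (3.6, 1.0), a distance of √(2.3² + 0.4²) ≈ 2.3.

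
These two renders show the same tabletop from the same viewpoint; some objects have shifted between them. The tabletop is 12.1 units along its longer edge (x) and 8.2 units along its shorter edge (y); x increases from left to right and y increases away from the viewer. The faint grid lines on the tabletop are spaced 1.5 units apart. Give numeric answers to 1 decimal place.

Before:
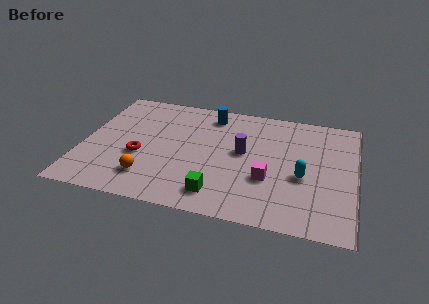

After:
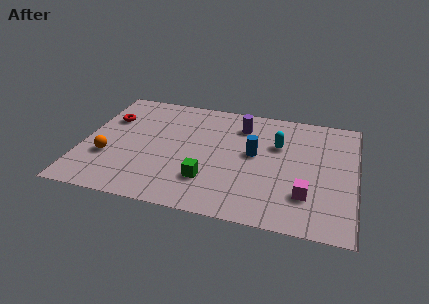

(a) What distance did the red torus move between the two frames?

2.9

The red torus was near (2.6, 3.2) before and (1.0, 5.6) after, so it travelled √(1.6² + 2.4²) ≈ 2.9 units.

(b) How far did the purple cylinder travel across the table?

1.9

From (7.1, 4.5) to (6.9, 6.4), the purple cylinder covered √(0.2² + 1.9²) ≈ 1.9 units.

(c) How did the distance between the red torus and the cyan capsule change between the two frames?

+0.4

They were about 7.2 units apart before and 7.6 after — 0.4 units further apart.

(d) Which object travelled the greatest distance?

the blue cylinder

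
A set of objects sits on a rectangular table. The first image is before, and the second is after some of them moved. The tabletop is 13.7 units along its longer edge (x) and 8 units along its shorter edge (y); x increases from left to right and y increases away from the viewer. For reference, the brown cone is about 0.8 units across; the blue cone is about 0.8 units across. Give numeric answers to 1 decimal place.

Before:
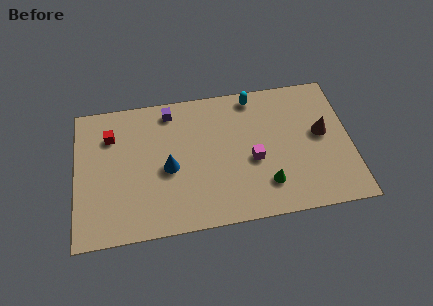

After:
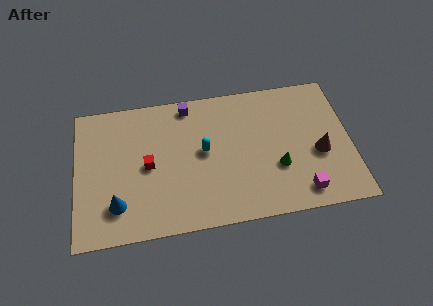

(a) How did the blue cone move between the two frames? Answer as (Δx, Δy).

(-2.6, -1.7)

From the two frames, the blue cone sits at roughly (4.6, 3.6) before and (2.0, 1.9) after.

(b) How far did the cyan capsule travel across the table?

3.8

The cyan capsule moved from about (9.0, 7.1) to (6.4, 4.3), a distance of √(2.6² + 2.8²) ≈ 3.8.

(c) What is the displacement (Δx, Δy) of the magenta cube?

(2.3, -2.2)

The magenta cube was at about (8.8, 3.4) and moved to about (11.1, 1.2).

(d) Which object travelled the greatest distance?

the cyan capsule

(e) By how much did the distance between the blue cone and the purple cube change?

+3.1

The distance was about 3.3 in the first image and 6.4 in the second, so they moved 3.1 units further apart.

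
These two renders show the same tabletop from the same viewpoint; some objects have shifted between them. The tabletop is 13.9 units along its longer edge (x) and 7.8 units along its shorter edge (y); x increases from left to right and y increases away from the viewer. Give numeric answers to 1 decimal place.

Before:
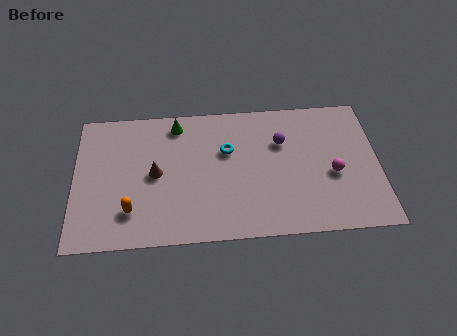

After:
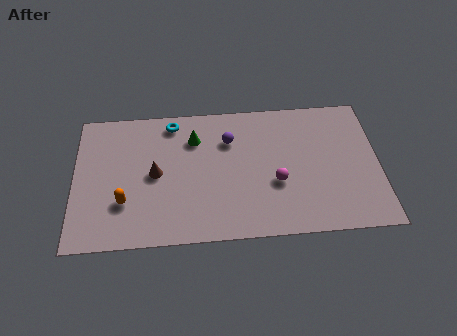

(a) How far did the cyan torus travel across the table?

3.1

The cyan torus moved from about (7.0, 5.0) to (4.5, 6.8), a distance of √(2.5² + 1.8²) ≈ 3.1.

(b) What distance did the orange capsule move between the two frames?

0.6

From (2.6, 1.9) to (2.3, 2.4), the orange capsule covered √(0.3² + 0.5²) ≈ 0.6 units.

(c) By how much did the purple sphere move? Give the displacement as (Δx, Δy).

(-2.4, 0.3)

The purple sphere was at about (9.5, 5.3) and moved to about (7.1, 5.6).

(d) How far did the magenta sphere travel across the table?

2.6

The magenta sphere moved from about (11.8, 3.3) to (9.2, 3.0), a distance of √(2.6² + 0.3²) ≈ 2.6.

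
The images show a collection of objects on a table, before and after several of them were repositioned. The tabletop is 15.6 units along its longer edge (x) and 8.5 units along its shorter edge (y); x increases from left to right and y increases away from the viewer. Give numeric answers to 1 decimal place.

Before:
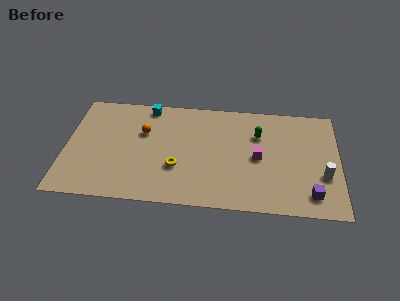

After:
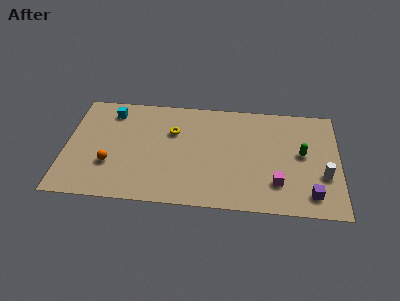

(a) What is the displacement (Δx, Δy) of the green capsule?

(2.5, -1.3)

The green capsule was at about (11.0, 5.9) and moved to about (13.5, 4.6).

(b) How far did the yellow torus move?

2.8

The yellow torus was near (6.4, 2.9) before and (6.1, 5.7) after, so it travelled √(0.3² + 2.8²) ≈ 2.8 units.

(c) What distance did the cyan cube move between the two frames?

2.2

From (4.6, 7.6) to (2.5, 7.0), the cyan cube covered √(2.1² + 0.6²) ≈ 2.2 units.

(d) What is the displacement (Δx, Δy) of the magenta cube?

(1.1, -1.9)

From the two frames, the magenta cube sits at roughly (11.0, 4.1) before and (12.1, 2.2) after.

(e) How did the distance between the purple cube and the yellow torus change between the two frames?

+1.2

Before: roughly 7.7 units apart; after: 8.9. That's 1.2 units further apart.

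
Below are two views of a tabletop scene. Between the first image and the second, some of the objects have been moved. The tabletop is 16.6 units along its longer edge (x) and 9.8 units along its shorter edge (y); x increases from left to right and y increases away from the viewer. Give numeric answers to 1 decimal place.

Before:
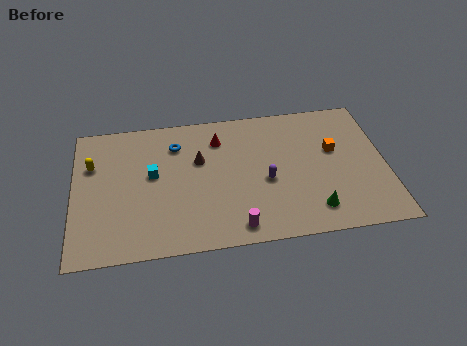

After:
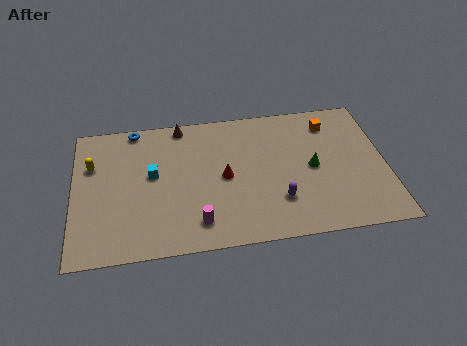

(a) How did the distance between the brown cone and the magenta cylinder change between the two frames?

+1.8

The distance was about 5.3 in the first image and 7.1 in the second, so they moved 1.8 units further apart.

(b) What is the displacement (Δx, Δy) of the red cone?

(0.2, -2.8)

From the two frames, the red cone sits at roughly (7.8, 7.6) before and (8.0, 4.8) after.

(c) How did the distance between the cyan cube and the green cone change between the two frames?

-0.7

They were about 9.2 units apart before and 8.5 after — 0.7 units closer together.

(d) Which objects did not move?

the cyan cube and the yellow capsule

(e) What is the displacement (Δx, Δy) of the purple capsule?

(0.6, -1.5)

The purple capsule started near (10.2, 4.2) and ended near (10.8, 2.7).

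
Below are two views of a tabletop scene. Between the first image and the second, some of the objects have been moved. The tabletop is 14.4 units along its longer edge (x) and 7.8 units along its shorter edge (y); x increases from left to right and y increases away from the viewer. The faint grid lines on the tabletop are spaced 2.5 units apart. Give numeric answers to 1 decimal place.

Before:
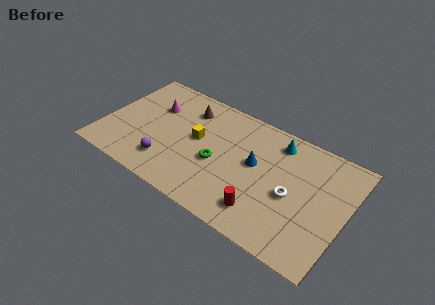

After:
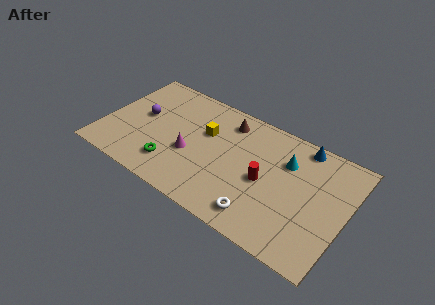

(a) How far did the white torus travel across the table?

2.7

From (11.3, 3.5) to (9.8, 1.3), the white torus covered √(1.5² + 2.2²) ≈ 2.7 units.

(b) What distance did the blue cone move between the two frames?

3.5

The blue cone moved from about (9.0, 4.4) to (11.4, 7.0), a distance of √(2.4² + 2.6²) ≈ 3.5.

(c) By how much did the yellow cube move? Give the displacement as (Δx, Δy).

(0.4, 0.7)

The yellow cube was at about (5.5, 4.3) and moved to about (5.9, 5.0).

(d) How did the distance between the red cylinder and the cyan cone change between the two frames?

-2.8

They were about 4.9 units apart before and 2.1 after — 2.8 units closer together.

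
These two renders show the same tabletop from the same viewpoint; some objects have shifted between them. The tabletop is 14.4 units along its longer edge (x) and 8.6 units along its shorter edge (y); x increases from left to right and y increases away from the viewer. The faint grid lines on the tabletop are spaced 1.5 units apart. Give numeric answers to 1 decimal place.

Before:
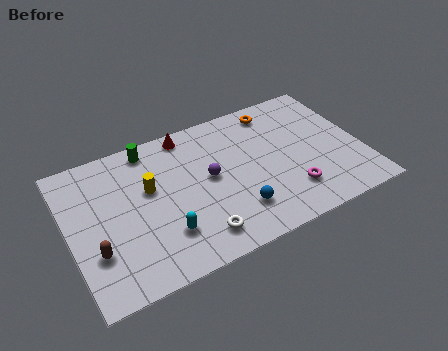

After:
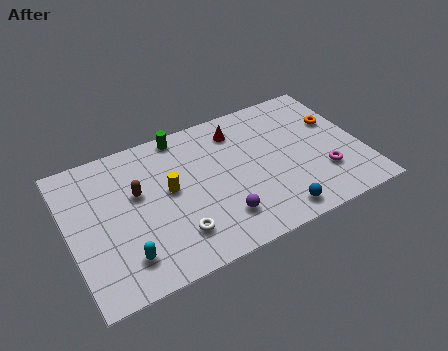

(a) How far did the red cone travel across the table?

2.5

The red cone was near (6.2, 7.7) before and (8.6, 6.9) after, so it travelled √(2.4² + 0.8²) ≈ 2.5 units.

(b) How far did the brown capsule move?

3.4

From (1.1, 2.7) to (3.4, 5.2), the brown capsule covered √(2.3² + 2.5²) ≈ 3.4 units.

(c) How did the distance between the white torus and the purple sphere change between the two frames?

-1.1

The distance was about 3.3 in the first image and 2.2 in the second, so they moved 1.1 units closer together.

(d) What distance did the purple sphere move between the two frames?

2.6

The purple sphere was near (6.9, 4.6) before and (7.1, 2.0) after, so it travelled √(0.2² + 2.6²) ≈ 2.6 units.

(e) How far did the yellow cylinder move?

1.0

The yellow cylinder was near (4.0, 5.2) before and (4.9, 4.7) after, so it travelled √(0.9² + 0.5²) ≈ 1.0 units.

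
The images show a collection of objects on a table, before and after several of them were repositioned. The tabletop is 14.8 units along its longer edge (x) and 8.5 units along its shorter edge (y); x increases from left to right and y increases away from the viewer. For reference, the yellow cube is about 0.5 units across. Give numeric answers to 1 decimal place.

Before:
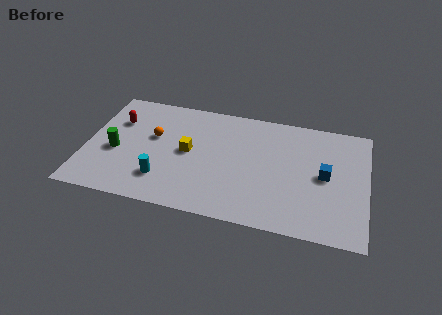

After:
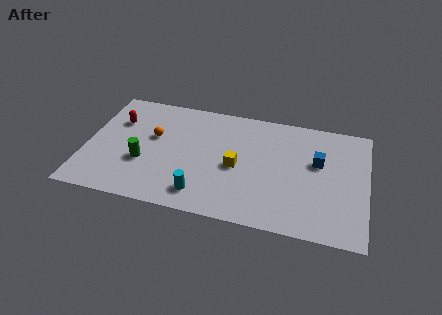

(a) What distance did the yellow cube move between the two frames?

2.6

The yellow cube was near (5.4, 4.4) before and (8.0, 3.9) after, so it travelled √(2.6² + 0.5²) ≈ 2.6 units.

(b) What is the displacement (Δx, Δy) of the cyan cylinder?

(2.1, -0.6)

The cyan cylinder started near (4.2, 2.1) and ended near (6.3, 1.5).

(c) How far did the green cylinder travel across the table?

1.6

The green cylinder moved from about (1.6, 3.6) to (3.1, 3.1), a distance of √(1.5² + 0.5²) ≈ 1.6.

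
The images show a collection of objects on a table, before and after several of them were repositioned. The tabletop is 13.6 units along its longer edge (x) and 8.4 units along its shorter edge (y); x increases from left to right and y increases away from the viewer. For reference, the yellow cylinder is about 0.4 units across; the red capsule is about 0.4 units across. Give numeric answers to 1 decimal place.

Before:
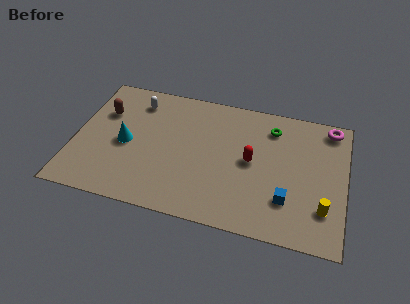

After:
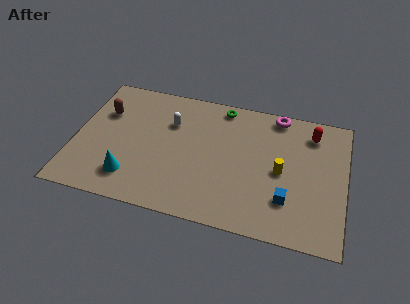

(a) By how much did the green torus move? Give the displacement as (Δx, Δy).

(-2.6, 0.8)

From the two frames, the green torus sits at roughly (9.8, 6.7) before and (7.2, 7.5) after.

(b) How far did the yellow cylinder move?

2.8

From (12.6, 2.2) to (10.4, 4.0), the yellow cylinder covered √(2.2² + 1.8²) ≈ 2.8 units.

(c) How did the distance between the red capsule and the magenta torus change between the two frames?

-2.9

Before: roughly 4.9 units apart; after: 2.0. That's 2.9 units closer together.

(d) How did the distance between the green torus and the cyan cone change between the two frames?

-0.6

The distance was about 7.7 in the first image and 7.1 in the second, so they moved 0.6 units closer together.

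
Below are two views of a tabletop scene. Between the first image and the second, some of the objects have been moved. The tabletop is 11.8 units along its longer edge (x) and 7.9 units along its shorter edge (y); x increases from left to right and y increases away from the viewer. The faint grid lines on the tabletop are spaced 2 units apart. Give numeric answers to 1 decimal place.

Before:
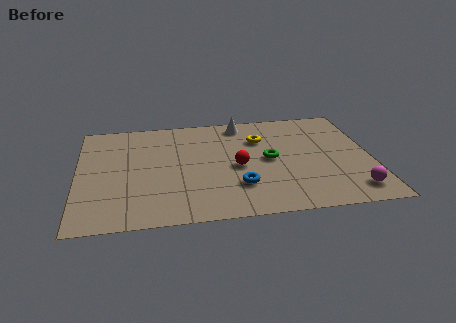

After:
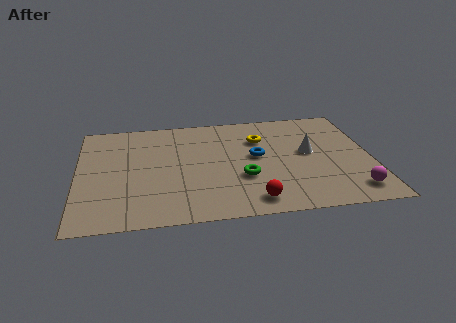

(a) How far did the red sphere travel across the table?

2.5

From (6.4, 3.6) to (6.9, 1.1), the red sphere covered √(0.5² + 2.5²) ≈ 2.5 units.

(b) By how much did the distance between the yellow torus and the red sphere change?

+2.3

The distance was about 2.2 in the first image and 4.5 in the second, so they moved 2.3 units further apart.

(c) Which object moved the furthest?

the white cone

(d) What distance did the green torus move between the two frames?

1.6

The green torus moved from about (7.7, 4.0) to (6.6, 2.8), a distance of √(1.1² + 1.2²) ≈ 1.6.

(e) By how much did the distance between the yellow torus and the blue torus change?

-2.2

The distance was about 3.5 in the first image and 1.3 in the second, so they moved 2.2 units closer together.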